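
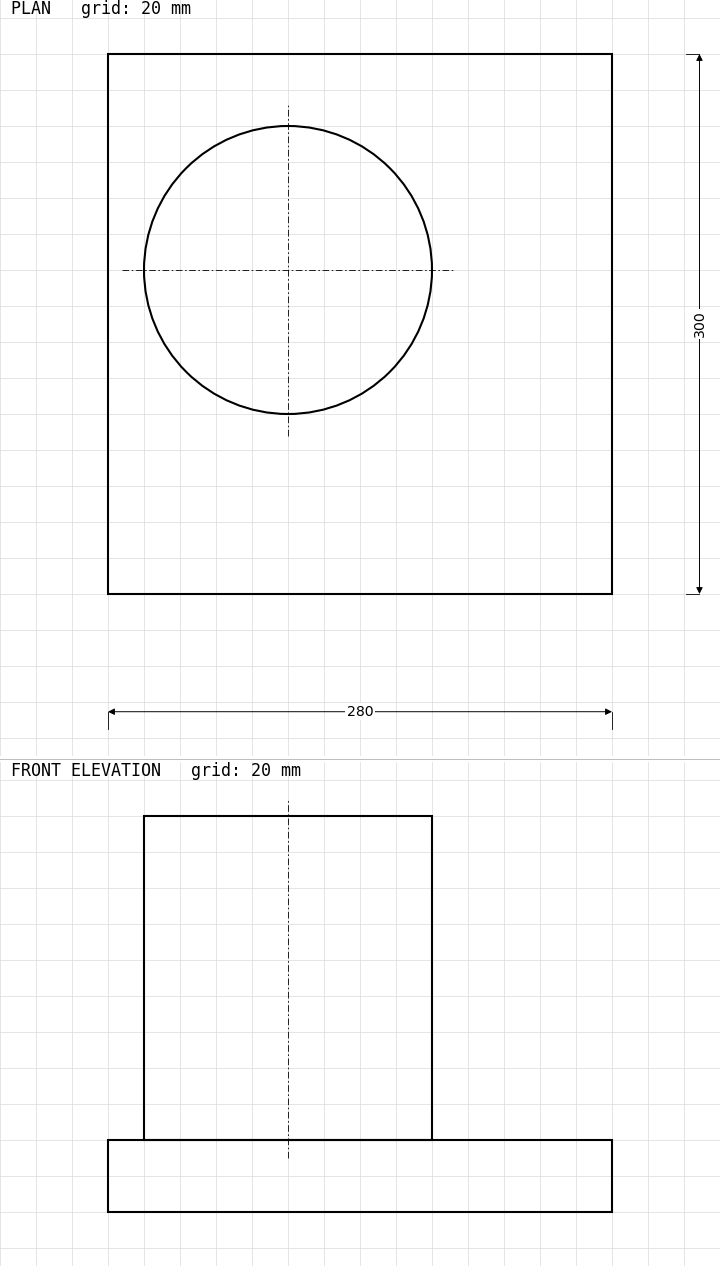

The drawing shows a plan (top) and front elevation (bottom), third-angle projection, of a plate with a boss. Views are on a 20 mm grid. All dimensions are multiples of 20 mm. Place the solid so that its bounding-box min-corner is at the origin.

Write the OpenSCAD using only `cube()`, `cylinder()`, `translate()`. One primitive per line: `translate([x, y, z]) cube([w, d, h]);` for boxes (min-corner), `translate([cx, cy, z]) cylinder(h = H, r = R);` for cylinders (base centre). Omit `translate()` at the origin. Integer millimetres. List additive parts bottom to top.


cube([280, 300, 40]);
translate([100, 180, 40]) cylinder(h = 180, r = 80);


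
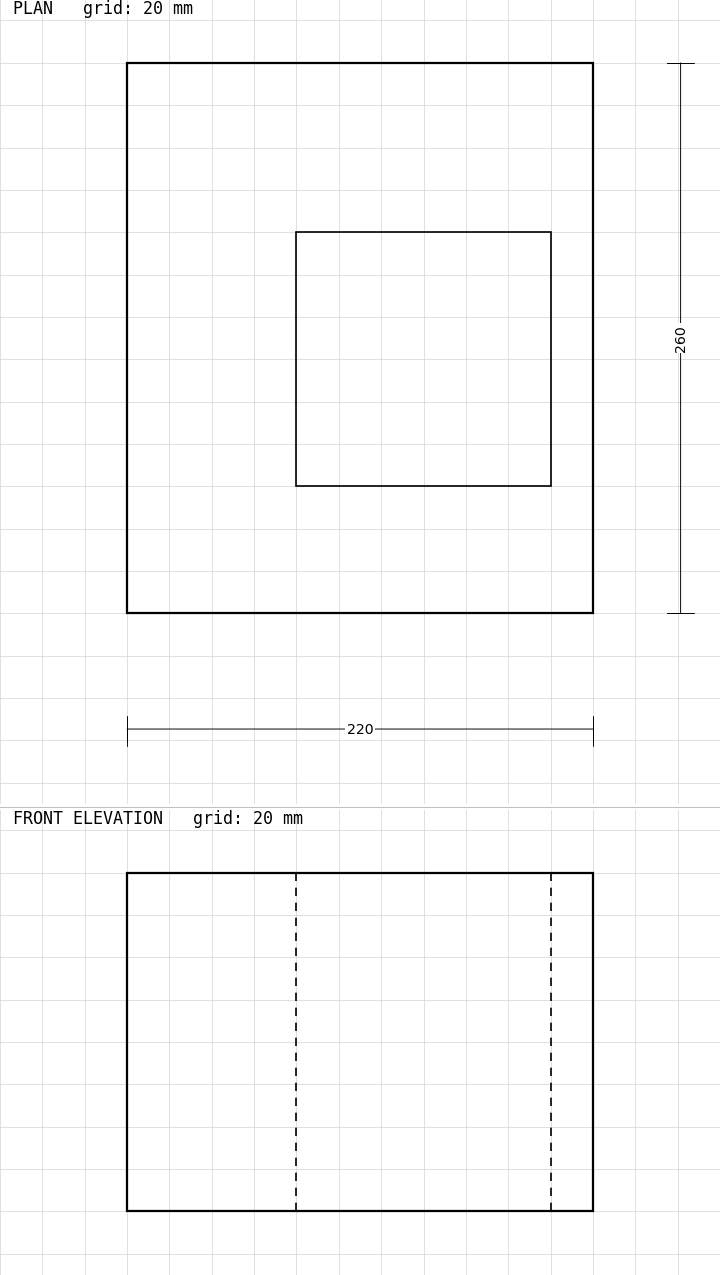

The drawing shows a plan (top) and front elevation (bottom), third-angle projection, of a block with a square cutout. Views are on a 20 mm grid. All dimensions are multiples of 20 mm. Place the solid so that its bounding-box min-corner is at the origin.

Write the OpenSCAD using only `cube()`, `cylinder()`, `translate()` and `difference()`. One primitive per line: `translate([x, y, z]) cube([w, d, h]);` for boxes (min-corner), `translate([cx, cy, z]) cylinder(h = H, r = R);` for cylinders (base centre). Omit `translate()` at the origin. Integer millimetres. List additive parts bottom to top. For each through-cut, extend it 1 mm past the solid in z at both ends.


difference() {
  cube([220, 260, 160]);
  translate([80, 60, -1]) cube([120, 120, 162]);
}


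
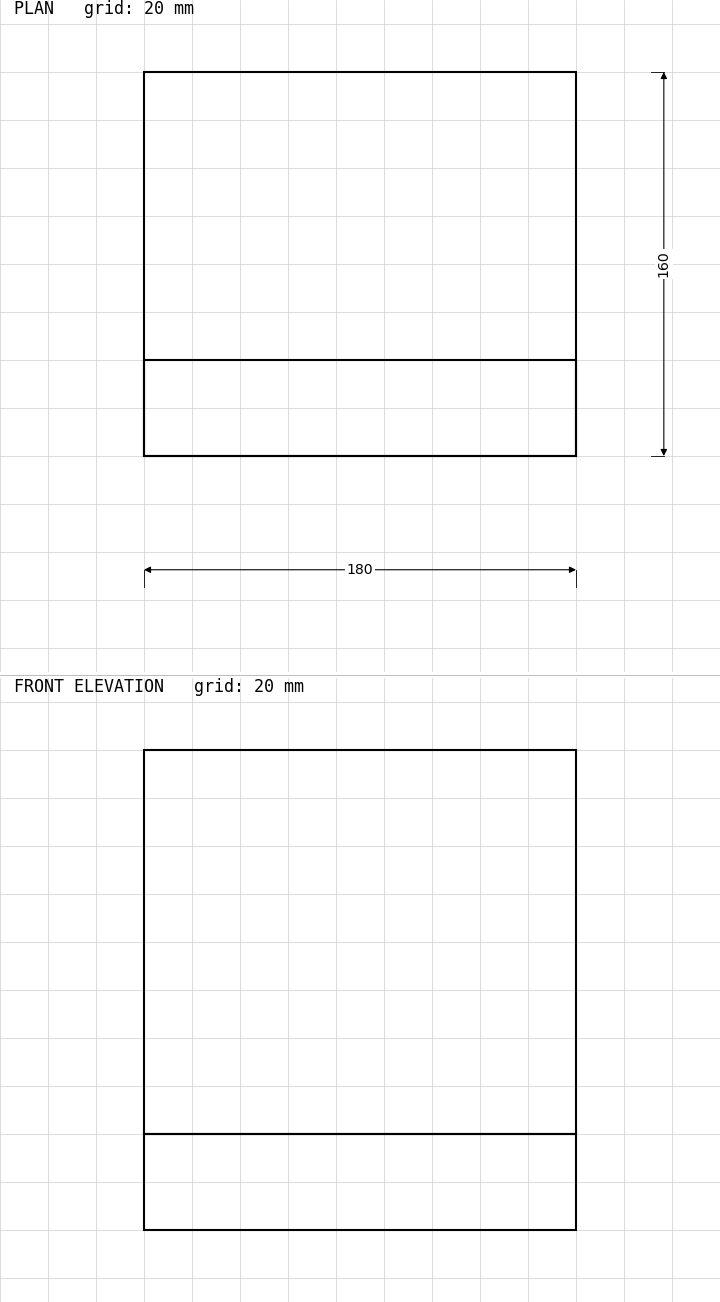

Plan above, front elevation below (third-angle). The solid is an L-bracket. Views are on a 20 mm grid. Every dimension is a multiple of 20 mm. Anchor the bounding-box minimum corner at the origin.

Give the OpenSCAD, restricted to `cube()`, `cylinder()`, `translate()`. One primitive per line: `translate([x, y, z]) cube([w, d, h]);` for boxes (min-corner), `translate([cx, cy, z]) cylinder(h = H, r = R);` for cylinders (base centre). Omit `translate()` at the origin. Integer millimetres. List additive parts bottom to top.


cube([180, 160, 40]);
translate([0, 0, 40]) cube([180, 40, 160]);


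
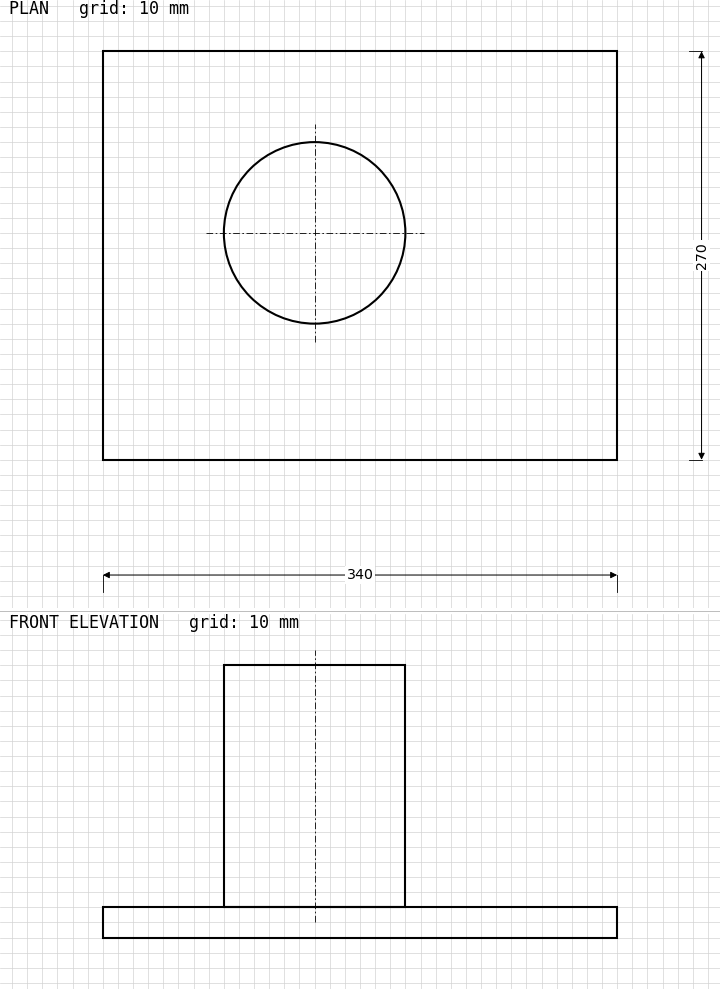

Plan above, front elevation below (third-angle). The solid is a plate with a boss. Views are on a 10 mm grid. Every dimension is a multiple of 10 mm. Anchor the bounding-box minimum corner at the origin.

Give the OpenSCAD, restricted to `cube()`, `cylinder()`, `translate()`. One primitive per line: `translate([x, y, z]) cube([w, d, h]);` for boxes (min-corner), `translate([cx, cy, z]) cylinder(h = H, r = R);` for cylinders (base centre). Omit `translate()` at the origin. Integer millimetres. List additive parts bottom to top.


cube([340, 270, 20]);
translate([140, 150, 20]) cylinder(h = 160, r = 60);


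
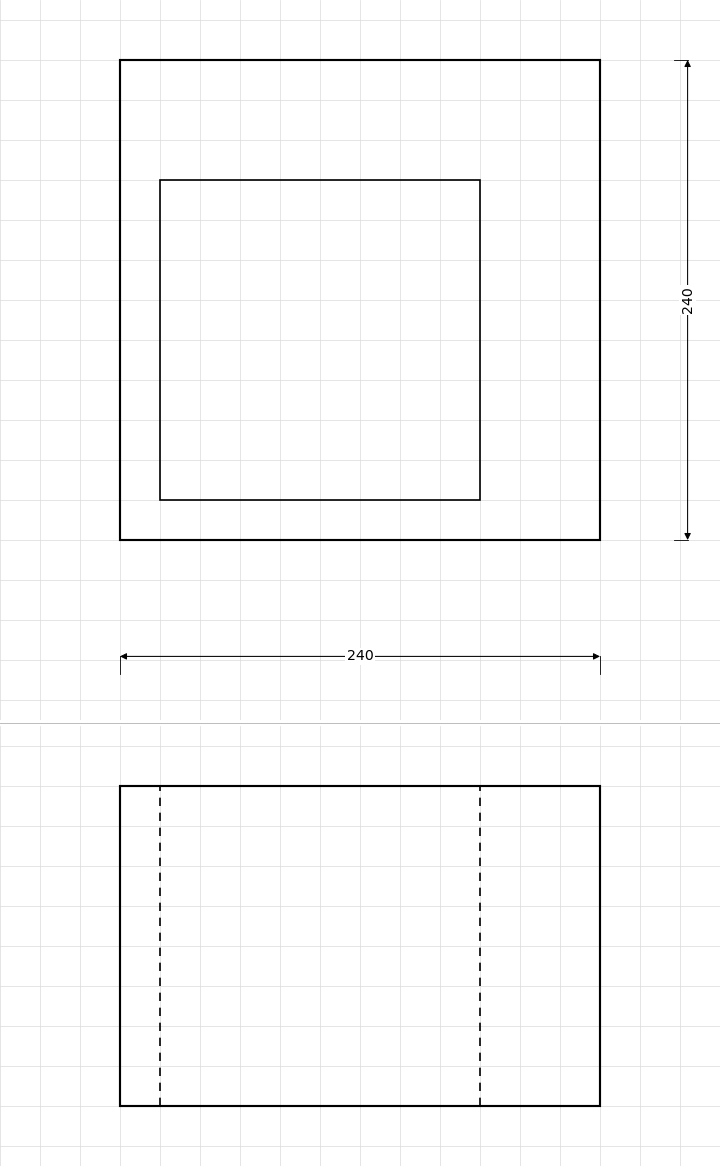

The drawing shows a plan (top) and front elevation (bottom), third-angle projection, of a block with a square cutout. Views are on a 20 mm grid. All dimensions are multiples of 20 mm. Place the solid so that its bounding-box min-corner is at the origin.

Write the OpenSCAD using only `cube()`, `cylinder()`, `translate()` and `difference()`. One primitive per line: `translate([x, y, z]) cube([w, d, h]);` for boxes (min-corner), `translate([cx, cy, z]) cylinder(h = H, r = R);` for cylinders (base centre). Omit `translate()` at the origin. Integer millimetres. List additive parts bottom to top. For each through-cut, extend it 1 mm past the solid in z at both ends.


difference() {
  cube([240, 240, 160]);
  translate([20, 20, -1]) cube([160, 160, 162]);
}


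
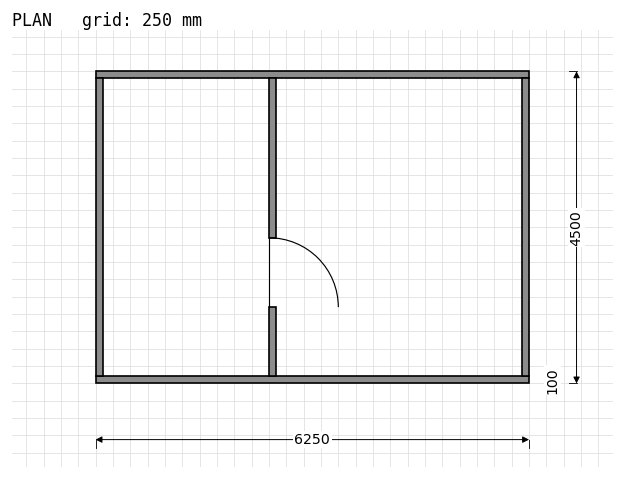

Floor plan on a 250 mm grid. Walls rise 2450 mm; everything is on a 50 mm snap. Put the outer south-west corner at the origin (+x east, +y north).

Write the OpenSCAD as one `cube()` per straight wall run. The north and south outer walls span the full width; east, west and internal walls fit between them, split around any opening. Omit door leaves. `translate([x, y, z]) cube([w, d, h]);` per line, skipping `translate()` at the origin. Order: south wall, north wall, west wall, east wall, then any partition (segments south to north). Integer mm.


cube([6250, 100, 2450]);
translate([0, 4400, 0]) cube([6250, 100, 2450]);
translate([0, 100, 0]) cube([100, 4300, 2450]);
translate([6150, 100, 0]) cube([100, 4300, 2450]);
translate([2500, 100, 0]) cube([100, 1000, 2450]);
translate([2500, 2100, 0]) cube([100, 2300, 2450]);


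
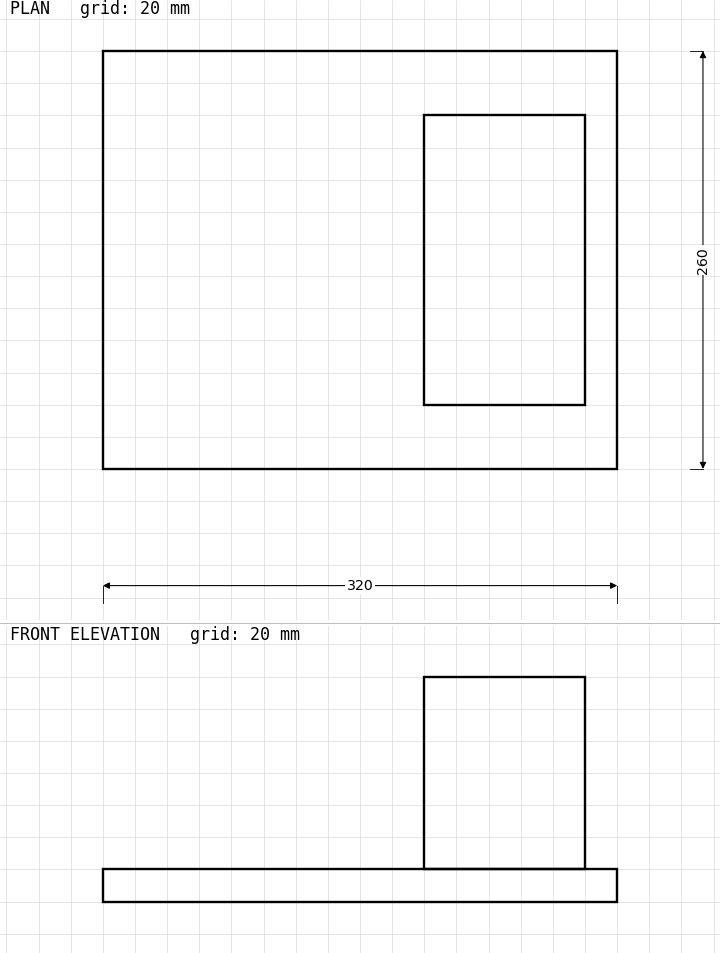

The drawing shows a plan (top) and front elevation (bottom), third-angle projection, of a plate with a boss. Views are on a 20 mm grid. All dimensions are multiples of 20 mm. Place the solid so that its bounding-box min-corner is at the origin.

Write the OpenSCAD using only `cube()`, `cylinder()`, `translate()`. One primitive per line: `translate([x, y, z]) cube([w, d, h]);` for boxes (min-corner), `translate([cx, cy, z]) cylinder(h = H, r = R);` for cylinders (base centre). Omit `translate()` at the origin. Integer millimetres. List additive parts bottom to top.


cube([320, 260, 20]);
translate([200, 40, 20]) cube([100, 180, 120]);


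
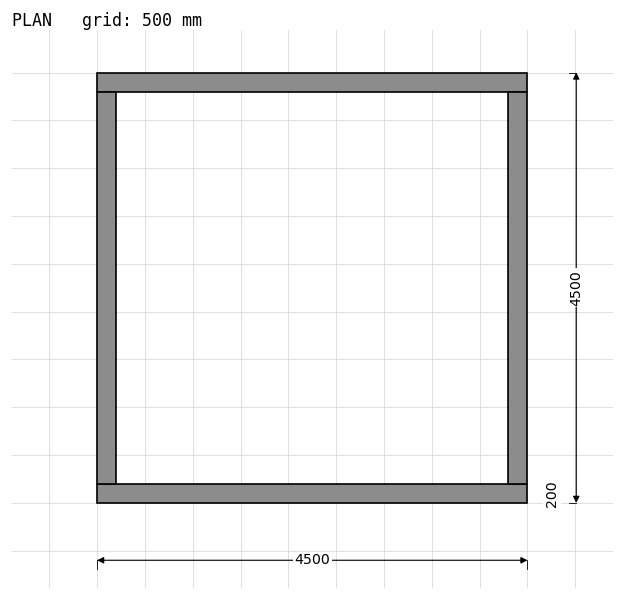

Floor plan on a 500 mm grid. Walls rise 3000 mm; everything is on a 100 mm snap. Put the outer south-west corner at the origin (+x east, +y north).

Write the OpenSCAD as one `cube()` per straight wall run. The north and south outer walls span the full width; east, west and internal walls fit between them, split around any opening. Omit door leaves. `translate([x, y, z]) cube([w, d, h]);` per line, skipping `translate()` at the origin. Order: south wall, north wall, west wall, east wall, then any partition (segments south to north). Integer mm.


cube([4500, 200, 3000]);
translate([0, 4300, 0]) cube([4500, 200, 3000]);
translate([0, 200, 0]) cube([200, 4100, 3000]);
translate([4300, 200, 0]) cube([200, 4100, 3000]);


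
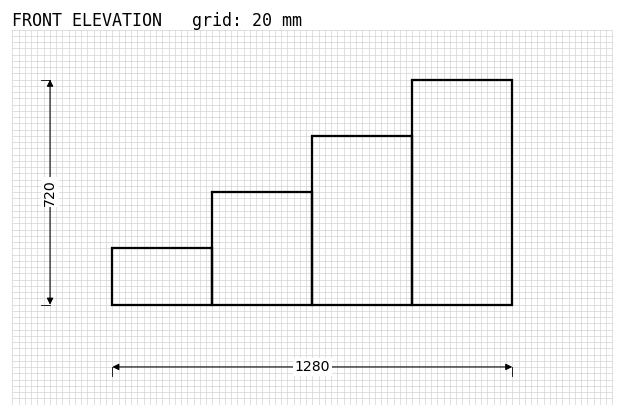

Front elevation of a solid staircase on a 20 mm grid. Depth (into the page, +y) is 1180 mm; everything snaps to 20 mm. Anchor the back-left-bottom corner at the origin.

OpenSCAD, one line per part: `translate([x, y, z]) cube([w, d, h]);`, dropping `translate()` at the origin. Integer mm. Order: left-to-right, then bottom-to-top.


cube([320, 1180, 180]);
translate([320, 0, 0]) cube([320, 1180, 360]);
translate([640, 0, 0]) cube([320, 1180, 540]);
translate([960, 0, 0]) cube([320, 1180, 720]);


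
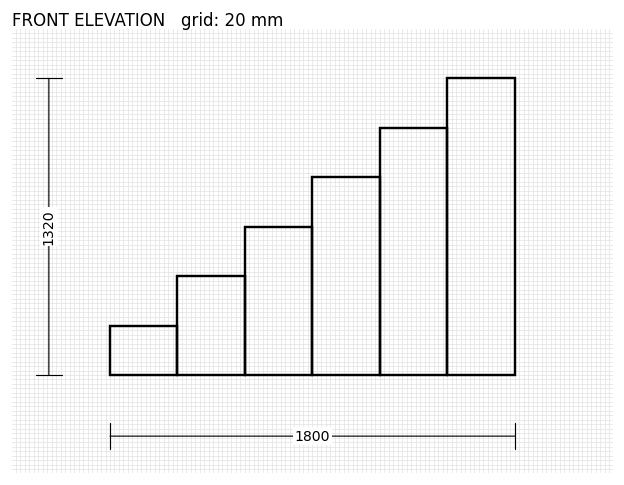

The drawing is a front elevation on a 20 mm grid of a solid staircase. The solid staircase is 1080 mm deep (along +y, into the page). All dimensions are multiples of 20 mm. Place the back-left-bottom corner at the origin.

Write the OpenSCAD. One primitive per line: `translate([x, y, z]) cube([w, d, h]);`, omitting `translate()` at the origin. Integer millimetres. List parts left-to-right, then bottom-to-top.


cube([300, 1080, 220]);
translate([300, 0, 0]) cube([300, 1080, 440]);
translate([600, 0, 0]) cube([300, 1080, 660]);
translate([900, 0, 0]) cube([300, 1080, 880]);
translate([1200, 0, 0]) cube([300, 1080, 1100]);
translate([1500, 0, 0]) cube([300, 1080, 1320]);


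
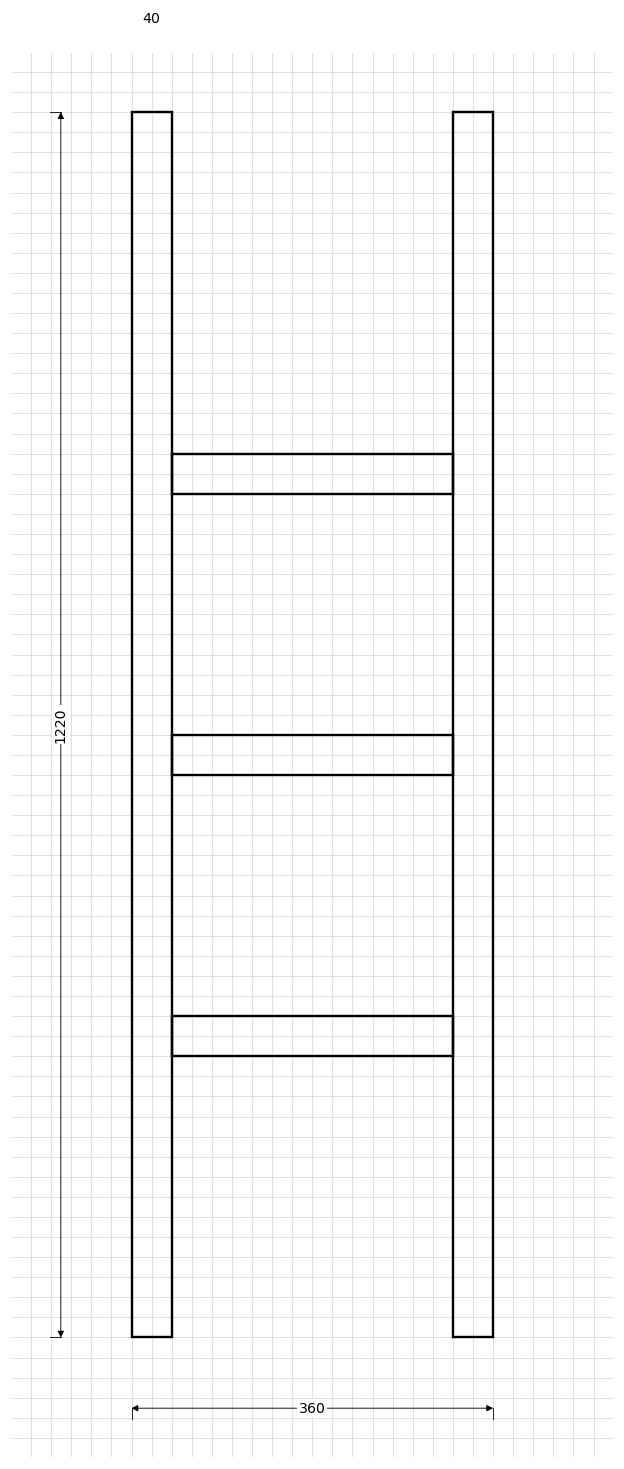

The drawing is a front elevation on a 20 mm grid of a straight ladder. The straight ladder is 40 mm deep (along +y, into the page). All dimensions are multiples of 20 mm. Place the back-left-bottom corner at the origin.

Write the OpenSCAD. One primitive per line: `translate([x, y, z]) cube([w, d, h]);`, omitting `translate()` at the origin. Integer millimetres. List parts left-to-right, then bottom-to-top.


cube([40, 40, 1220]);
translate([40, 0, 280]) cube([280, 40, 40]);
translate([40, 0, 560]) cube([280, 40, 40]);
translate([40, 0, 840]) cube([280, 40, 40]);
translate([320, 0, 0]) cube([40, 40, 1220]);


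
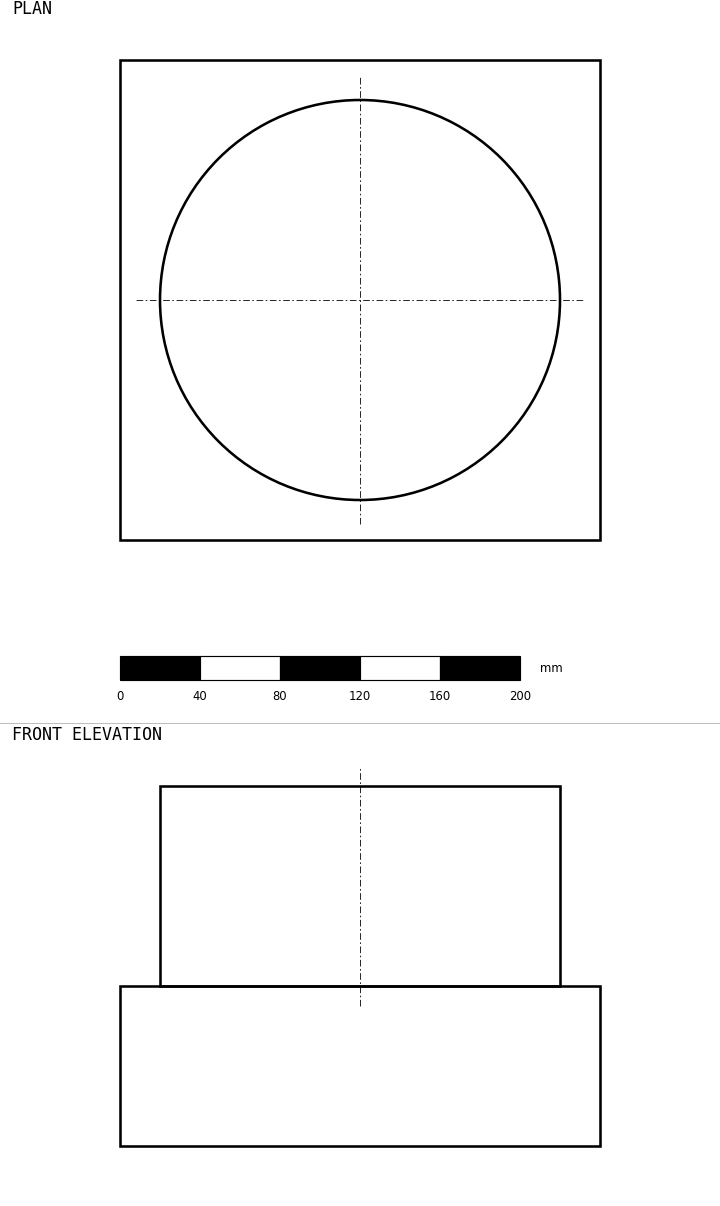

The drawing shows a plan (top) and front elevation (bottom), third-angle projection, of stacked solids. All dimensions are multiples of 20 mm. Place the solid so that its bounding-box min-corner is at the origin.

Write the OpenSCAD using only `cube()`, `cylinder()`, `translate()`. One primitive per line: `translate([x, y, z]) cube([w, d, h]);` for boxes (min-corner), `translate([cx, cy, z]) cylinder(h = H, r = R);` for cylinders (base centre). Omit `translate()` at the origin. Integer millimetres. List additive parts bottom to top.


cube([240, 240, 80]);
translate([120, 120, 80]) cylinder(h = 100, r = 100);


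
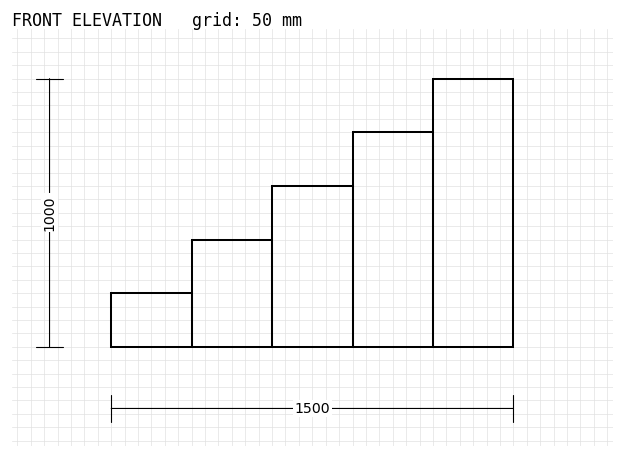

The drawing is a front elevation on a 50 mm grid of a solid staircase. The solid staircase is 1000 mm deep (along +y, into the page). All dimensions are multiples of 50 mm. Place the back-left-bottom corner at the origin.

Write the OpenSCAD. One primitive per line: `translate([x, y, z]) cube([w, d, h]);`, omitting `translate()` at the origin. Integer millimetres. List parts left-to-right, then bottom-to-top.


cube([300, 1000, 200]);
translate([300, 0, 0]) cube([300, 1000, 400]);
translate([600, 0, 0]) cube([300, 1000, 600]);
translate([900, 0, 0]) cube([300, 1000, 800]);
translate([1200, 0, 0]) cube([300, 1000, 1000]);


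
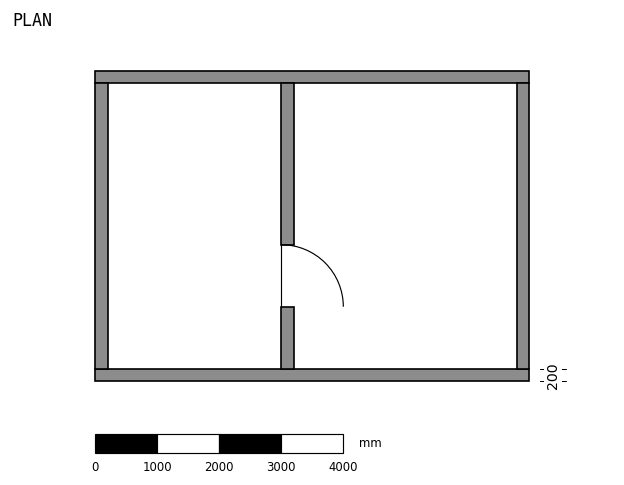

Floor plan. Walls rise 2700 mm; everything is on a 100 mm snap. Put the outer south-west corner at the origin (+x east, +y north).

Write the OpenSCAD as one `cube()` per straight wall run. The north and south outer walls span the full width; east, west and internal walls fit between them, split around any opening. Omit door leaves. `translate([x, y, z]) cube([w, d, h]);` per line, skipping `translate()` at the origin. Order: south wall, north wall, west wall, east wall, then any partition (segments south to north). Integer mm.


cube([7000, 200, 2700]);
translate([0, 4800, 0]) cube([7000, 200, 2700]);
translate([0, 200, 0]) cube([200, 4600, 2700]);
translate([6800, 200, 0]) cube([200, 4600, 2700]);
translate([3000, 200, 0]) cube([200, 1000, 2700]);
translate([3000, 2200, 0]) cube([200, 2600, 2700]);


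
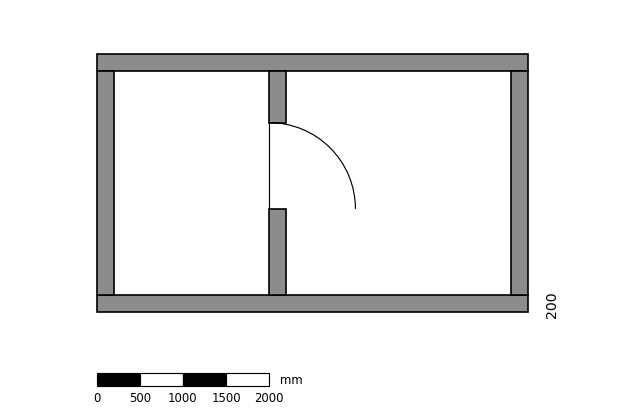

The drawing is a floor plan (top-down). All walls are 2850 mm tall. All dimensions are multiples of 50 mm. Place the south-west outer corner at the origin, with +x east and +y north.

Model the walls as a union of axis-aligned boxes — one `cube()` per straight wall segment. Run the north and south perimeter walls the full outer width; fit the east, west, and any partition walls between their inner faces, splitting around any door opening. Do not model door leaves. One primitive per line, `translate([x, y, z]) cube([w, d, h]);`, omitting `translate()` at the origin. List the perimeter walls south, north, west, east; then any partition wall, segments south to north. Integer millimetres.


cube([5000, 200, 2850]);
translate([0, 2800, 0]) cube([5000, 200, 2850]);
translate([0, 200, 0]) cube([200, 2600, 2850]);
translate([4800, 200, 0]) cube([200, 2600, 2850]);
translate([2000, 200, 0]) cube([200, 1000, 2850]);
translate([2000, 2200, 0]) cube([200, 600, 2850]);


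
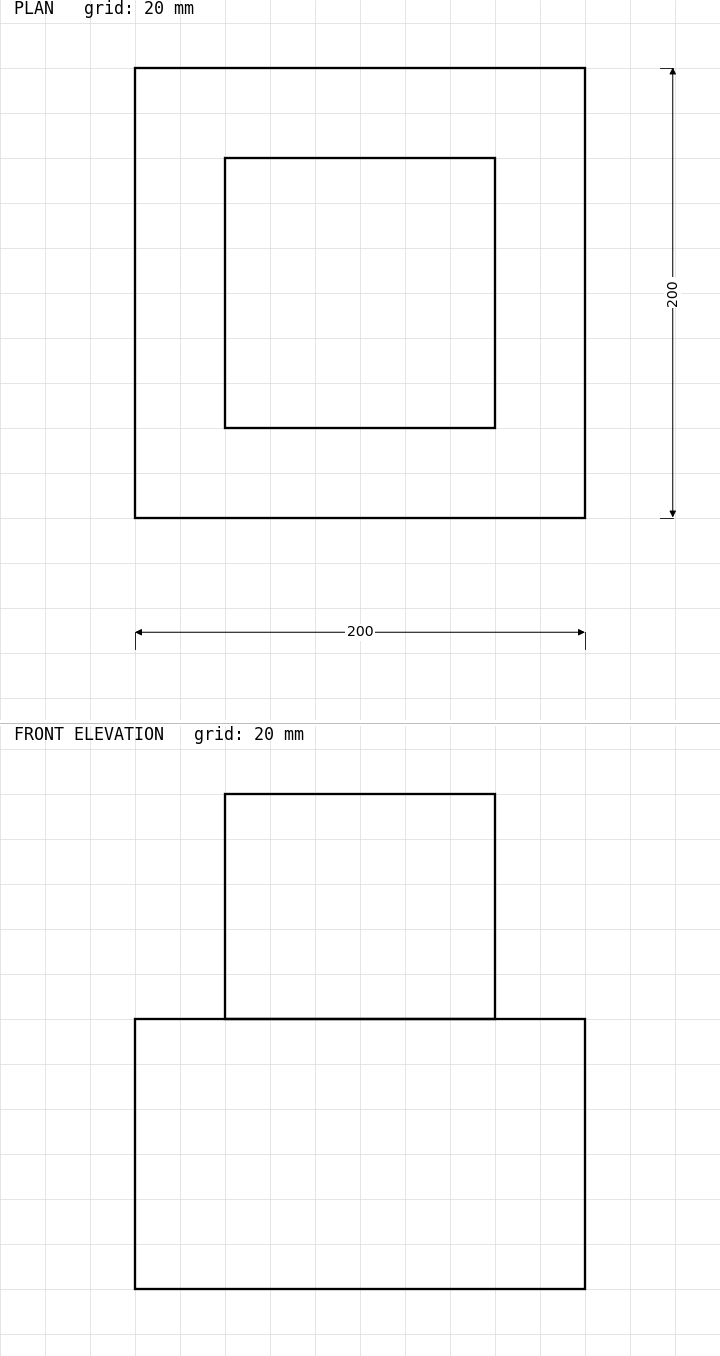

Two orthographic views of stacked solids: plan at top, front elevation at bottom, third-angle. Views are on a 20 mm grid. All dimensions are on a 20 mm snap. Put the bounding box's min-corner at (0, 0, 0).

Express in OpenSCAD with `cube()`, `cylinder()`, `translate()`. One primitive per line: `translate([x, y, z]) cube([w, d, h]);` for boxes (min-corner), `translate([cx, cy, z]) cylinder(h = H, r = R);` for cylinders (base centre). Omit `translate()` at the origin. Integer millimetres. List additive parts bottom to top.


cube([200, 200, 120]);
translate([40, 40, 120]) cube([120, 120, 100]);


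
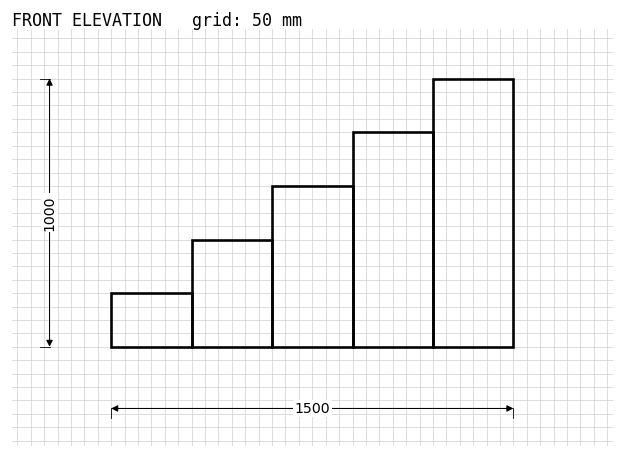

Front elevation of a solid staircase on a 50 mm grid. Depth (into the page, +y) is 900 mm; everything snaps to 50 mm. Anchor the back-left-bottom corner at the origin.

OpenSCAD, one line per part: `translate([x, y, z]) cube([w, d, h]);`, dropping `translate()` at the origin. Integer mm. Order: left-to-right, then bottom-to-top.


cube([300, 900, 200]);
translate([300, 0, 0]) cube([300, 900, 400]);
translate([600, 0, 0]) cube([300, 900, 600]);
translate([900, 0, 0]) cube([300, 900, 800]);
translate([1200, 0, 0]) cube([300, 900, 1000]);


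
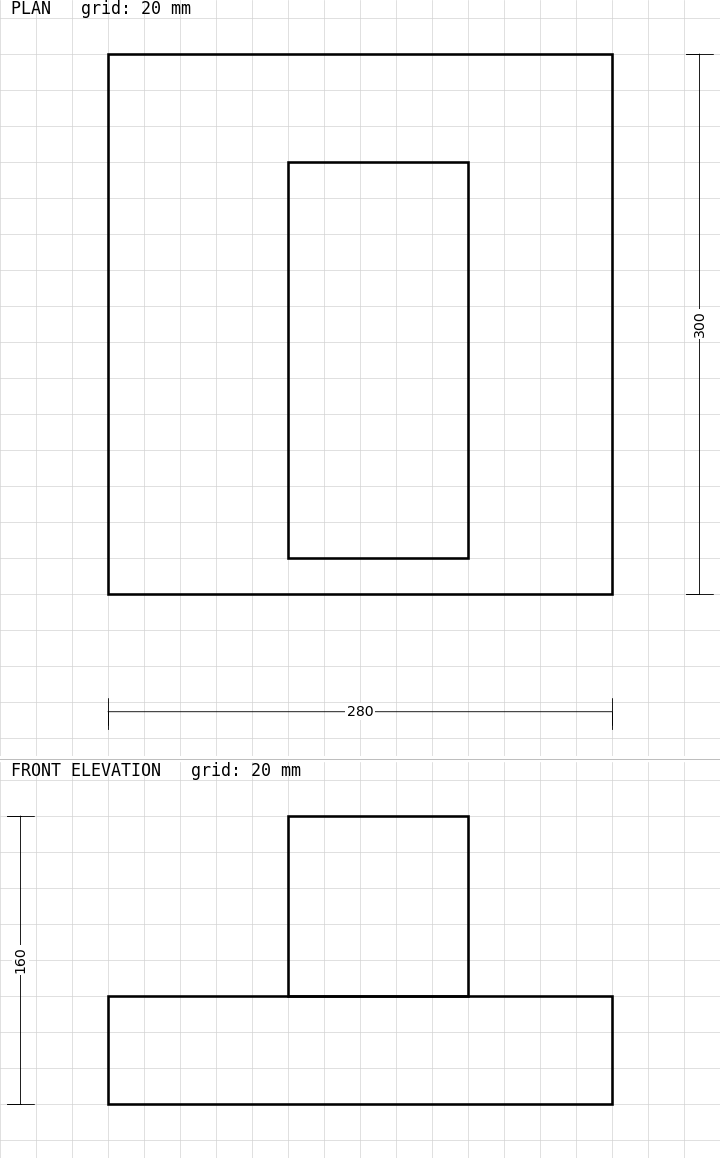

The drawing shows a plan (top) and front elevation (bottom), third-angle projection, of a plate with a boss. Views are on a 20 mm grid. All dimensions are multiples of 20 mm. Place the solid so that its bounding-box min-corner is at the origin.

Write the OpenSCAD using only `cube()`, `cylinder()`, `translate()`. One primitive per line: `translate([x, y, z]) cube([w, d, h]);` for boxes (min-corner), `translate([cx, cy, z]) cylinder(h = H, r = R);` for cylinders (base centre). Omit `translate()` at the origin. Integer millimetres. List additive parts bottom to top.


cube([280, 300, 60]);
translate([100, 20, 60]) cube([100, 220, 100]);


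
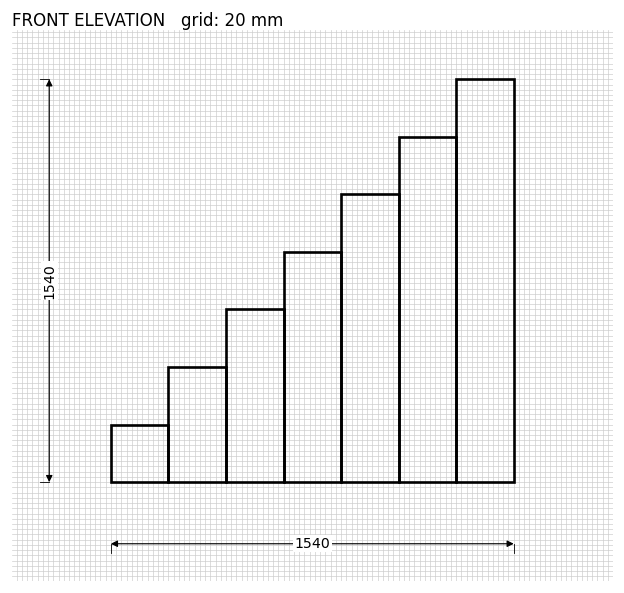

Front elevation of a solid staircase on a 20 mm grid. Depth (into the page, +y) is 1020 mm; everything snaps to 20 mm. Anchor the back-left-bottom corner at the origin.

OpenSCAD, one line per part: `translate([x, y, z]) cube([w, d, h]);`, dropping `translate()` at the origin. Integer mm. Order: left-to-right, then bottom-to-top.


cube([220, 1020, 220]);
translate([220, 0, 0]) cube([220, 1020, 440]);
translate([440, 0, 0]) cube([220, 1020, 660]);
translate([660, 0, 0]) cube([220, 1020, 880]);
translate([880, 0, 0]) cube([220, 1020, 1100]);
translate([1100, 0, 0]) cube([220, 1020, 1320]);
translate([1320, 0, 0]) cube([220, 1020, 1540]);


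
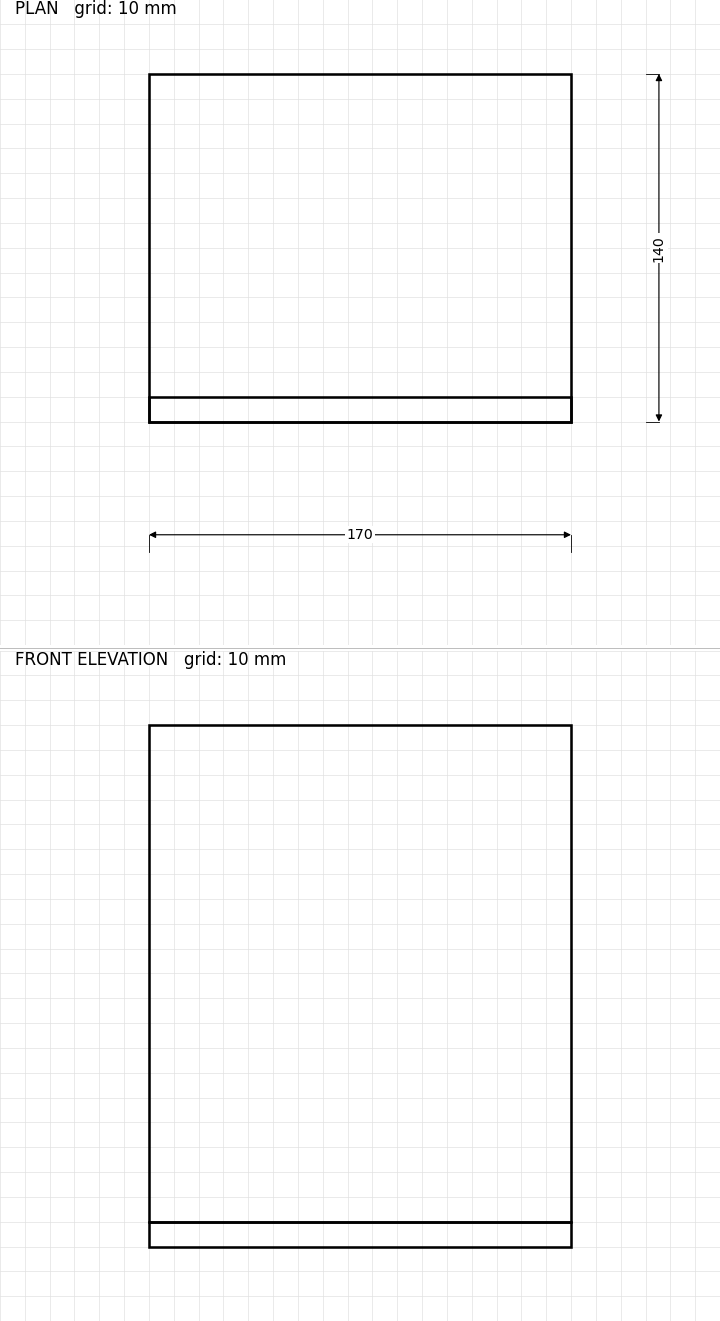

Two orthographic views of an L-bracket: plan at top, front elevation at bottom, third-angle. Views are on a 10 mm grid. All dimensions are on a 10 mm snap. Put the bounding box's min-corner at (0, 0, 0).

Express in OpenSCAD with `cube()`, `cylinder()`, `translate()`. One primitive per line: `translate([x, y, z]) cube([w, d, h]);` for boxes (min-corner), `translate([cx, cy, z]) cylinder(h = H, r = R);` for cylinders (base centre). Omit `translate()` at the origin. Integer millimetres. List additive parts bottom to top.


cube([170, 140, 10]);
translate([0, 0, 10]) cube([170, 10, 200]);


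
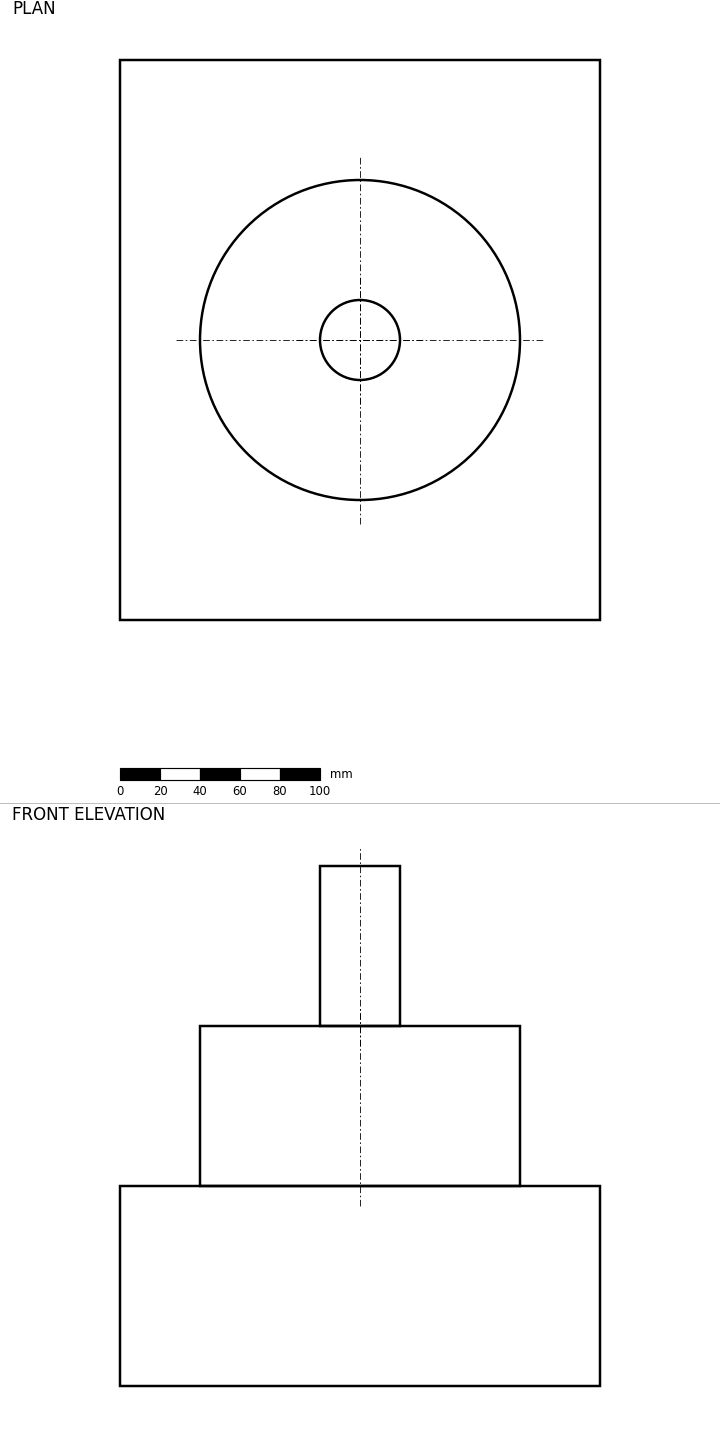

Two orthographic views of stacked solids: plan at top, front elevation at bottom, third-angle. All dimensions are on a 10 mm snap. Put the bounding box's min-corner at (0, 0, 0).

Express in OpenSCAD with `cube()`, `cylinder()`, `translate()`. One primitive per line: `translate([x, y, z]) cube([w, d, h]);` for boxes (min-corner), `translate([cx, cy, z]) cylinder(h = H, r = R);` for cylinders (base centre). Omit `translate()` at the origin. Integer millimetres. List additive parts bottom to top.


cube([240, 280, 100]);
translate([120, 140, 100]) cylinder(h = 80, r = 80);
translate([120, 140, 180]) cylinder(h = 80, r = 20);


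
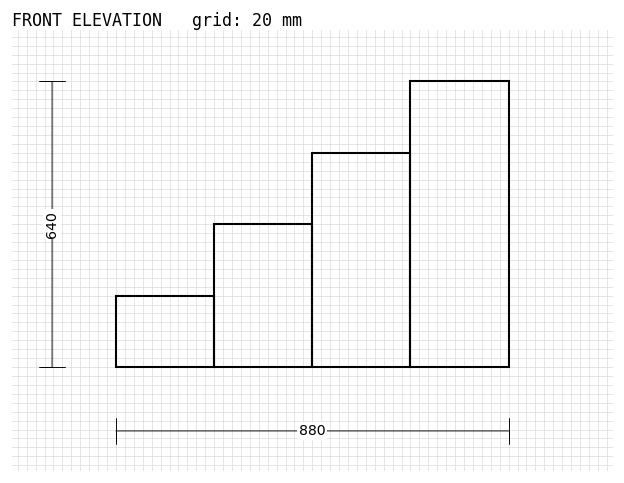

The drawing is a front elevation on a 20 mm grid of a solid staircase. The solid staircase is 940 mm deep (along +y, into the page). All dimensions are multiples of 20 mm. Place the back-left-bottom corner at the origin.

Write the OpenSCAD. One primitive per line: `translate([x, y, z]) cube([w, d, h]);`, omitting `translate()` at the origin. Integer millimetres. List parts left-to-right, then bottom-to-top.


cube([220, 940, 160]);
translate([220, 0, 0]) cube([220, 940, 320]);
translate([440, 0, 0]) cube([220, 940, 480]);
translate([660, 0, 0]) cube([220, 940, 640]);


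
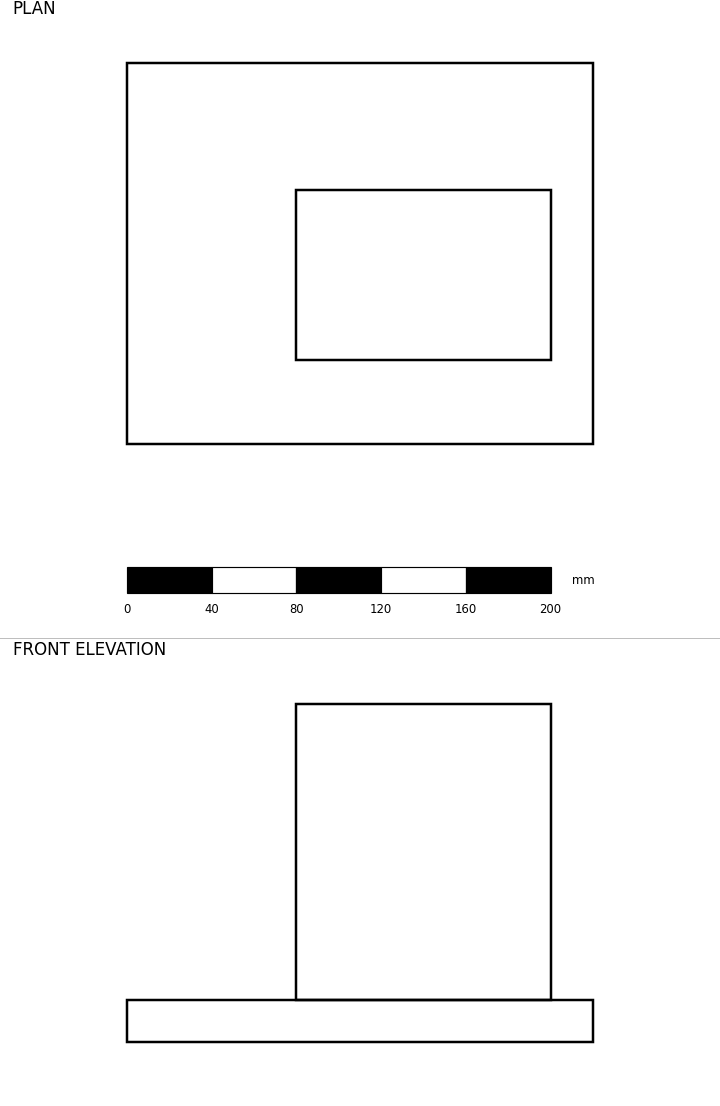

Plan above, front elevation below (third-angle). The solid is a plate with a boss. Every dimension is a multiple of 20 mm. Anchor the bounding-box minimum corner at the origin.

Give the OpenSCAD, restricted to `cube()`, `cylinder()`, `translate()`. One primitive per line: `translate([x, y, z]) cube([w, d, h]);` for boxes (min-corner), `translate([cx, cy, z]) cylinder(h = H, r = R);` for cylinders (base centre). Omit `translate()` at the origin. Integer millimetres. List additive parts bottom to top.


cube([220, 180, 20]);
translate([80, 40, 20]) cube([120, 80, 140]);


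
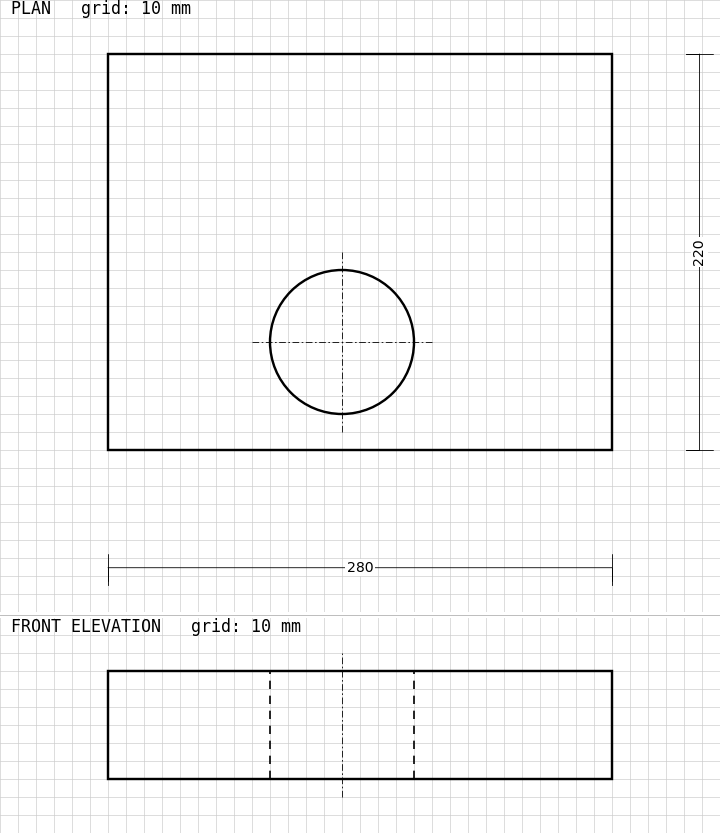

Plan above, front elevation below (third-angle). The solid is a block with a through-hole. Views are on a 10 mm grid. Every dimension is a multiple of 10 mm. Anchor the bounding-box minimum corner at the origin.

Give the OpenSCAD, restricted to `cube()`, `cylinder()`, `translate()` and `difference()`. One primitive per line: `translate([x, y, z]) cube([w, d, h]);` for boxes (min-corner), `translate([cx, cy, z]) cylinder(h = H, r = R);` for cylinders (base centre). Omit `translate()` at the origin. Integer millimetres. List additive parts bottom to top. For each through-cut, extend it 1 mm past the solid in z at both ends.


difference() {
  cube([280, 220, 60]);
  translate([130, 60, -1]) cylinder(h = 62, r = 40);
}


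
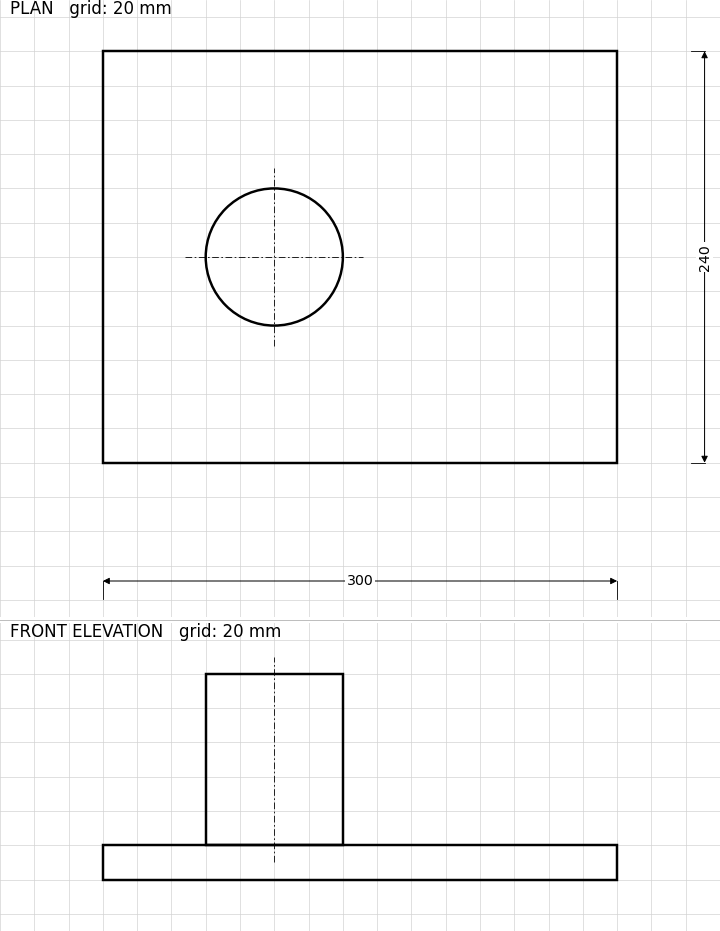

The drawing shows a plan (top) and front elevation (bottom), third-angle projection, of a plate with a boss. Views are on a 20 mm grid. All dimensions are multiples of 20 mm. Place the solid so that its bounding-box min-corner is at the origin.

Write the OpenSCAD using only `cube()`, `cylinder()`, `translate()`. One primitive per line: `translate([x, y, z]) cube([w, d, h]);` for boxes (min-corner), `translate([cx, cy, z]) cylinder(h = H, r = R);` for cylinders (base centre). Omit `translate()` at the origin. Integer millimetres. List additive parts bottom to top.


cube([300, 240, 20]);
translate([100, 120, 20]) cylinder(h = 100, r = 40);


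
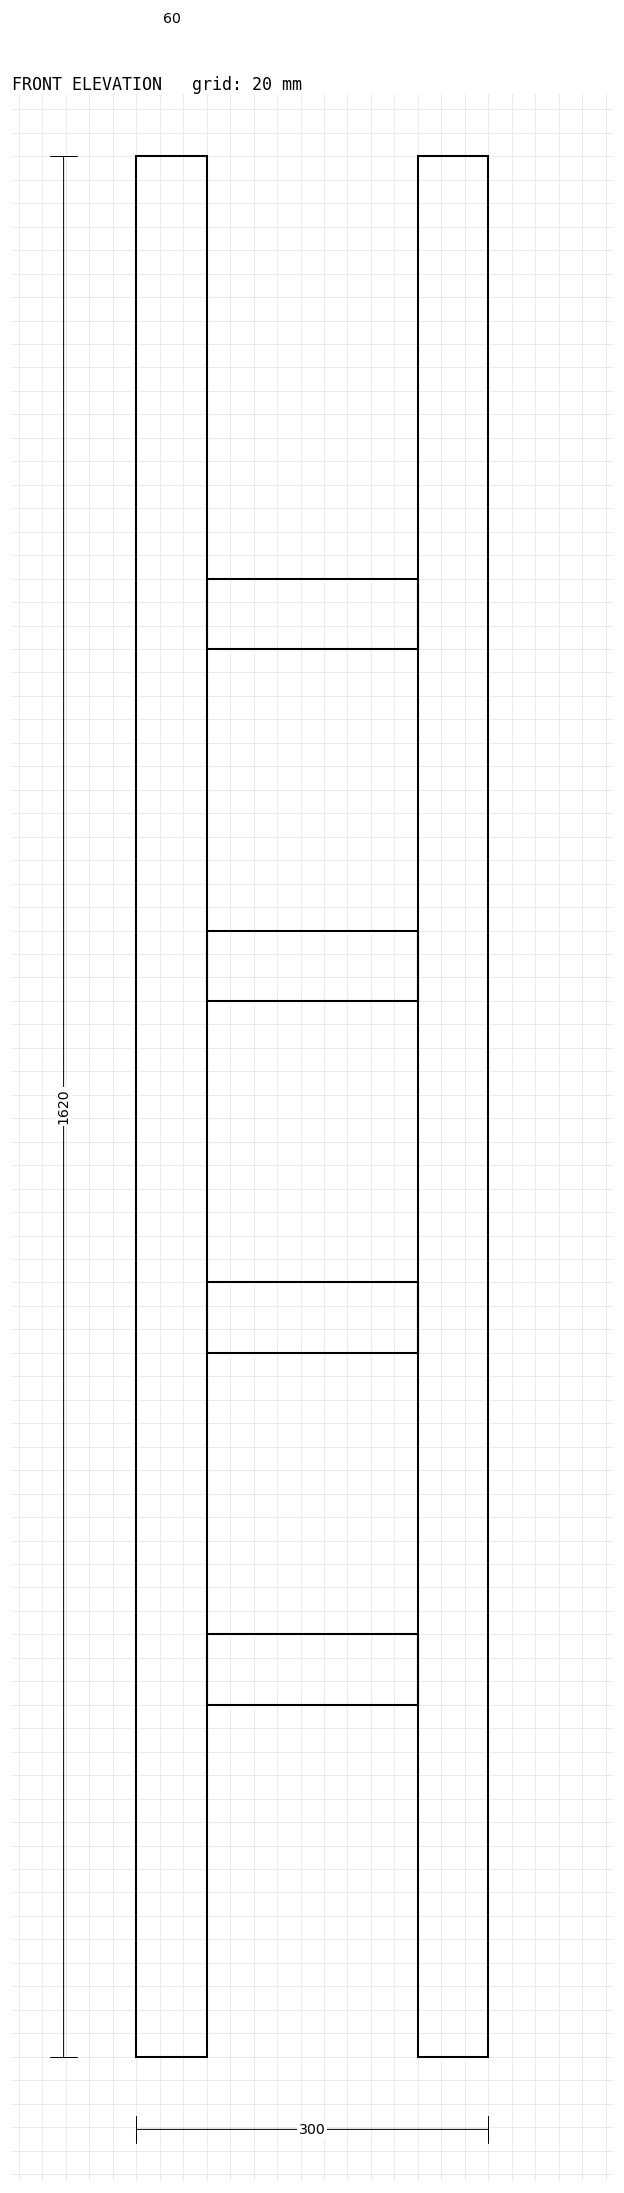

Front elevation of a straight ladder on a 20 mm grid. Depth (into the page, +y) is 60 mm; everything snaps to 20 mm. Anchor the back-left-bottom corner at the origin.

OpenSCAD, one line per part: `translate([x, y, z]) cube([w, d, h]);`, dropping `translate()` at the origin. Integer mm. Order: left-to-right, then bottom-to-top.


cube([60, 60, 1620]);
translate([60, 0, 300]) cube([180, 60, 60]);
translate([60, 0, 600]) cube([180, 60, 60]);
translate([60, 0, 900]) cube([180, 60, 60]);
translate([60, 0, 1200]) cube([180, 60, 60]);
translate([240, 0, 0]) cube([60, 60, 1620]);


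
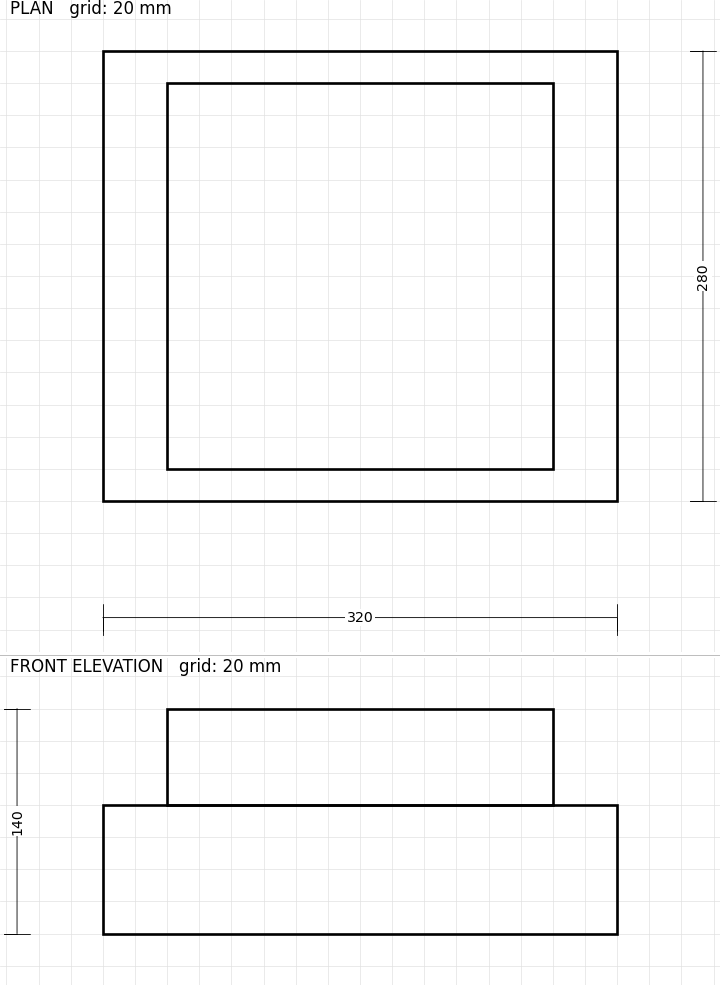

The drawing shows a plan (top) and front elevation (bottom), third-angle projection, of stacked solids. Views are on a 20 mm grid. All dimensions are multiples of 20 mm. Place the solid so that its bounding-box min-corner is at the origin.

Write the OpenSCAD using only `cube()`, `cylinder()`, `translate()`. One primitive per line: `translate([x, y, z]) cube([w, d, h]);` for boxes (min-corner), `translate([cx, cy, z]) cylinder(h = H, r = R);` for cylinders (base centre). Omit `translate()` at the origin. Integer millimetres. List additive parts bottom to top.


cube([320, 280, 80]);
translate([40, 20, 80]) cube([240, 240, 60]);


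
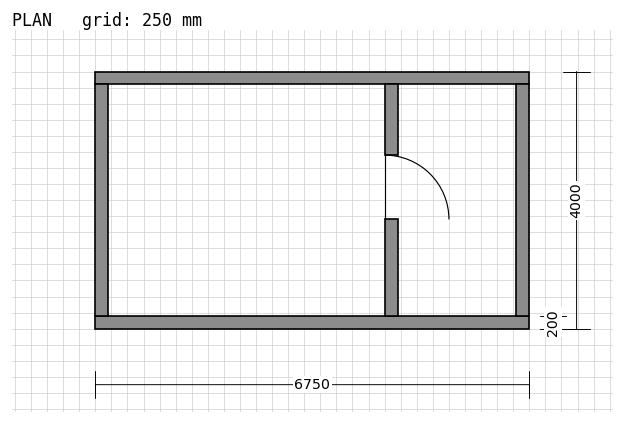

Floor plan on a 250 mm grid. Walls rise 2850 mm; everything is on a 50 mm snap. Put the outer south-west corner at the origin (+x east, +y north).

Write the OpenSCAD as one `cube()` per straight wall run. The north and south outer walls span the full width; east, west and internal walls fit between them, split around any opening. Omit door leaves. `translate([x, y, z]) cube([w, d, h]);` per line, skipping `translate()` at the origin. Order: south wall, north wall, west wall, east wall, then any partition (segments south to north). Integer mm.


cube([6750, 200, 2850]);
translate([0, 3800, 0]) cube([6750, 200, 2850]);
translate([0, 200, 0]) cube([200, 3600, 2850]);
translate([6550, 200, 0]) cube([200, 3600, 2850]);
translate([4500, 200, 0]) cube([200, 1500, 2850]);
translate([4500, 2700, 0]) cube([200, 1100, 2850]);


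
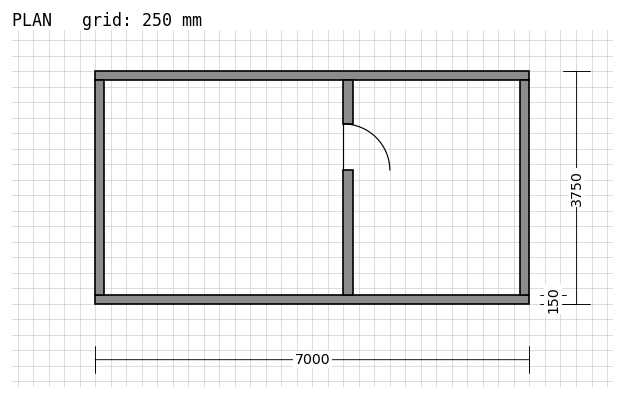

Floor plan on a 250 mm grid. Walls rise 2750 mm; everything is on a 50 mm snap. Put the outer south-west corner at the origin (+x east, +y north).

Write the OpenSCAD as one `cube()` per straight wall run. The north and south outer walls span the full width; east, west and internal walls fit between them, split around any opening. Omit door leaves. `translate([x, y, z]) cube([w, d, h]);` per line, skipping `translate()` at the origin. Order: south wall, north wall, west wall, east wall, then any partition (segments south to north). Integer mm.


cube([7000, 150, 2750]);
translate([0, 3600, 0]) cube([7000, 150, 2750]);
translate([0, 150, 0]) cube([150, 3450, 2750]);
translate([6850, 150, 0]) cube([150, 3450, 2750]);
translate([4000, 150, 0]) cube([150, 2000, 2750]);
translate([4000, 2900, 0]) cube([150, 700, 2750]);


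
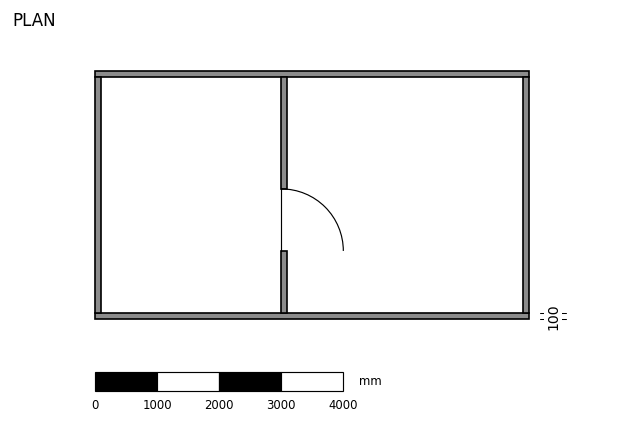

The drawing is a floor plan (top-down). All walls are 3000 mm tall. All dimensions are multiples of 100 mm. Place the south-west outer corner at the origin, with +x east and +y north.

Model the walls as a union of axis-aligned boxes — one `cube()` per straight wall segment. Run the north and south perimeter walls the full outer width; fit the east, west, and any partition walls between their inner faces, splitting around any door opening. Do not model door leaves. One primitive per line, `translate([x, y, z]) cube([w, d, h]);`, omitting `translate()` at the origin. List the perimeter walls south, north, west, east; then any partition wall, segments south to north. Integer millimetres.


cube([7000, 100, 3000]);
translate([0, 3900, 0]) cube([7000, 100, 3000]);
translate([0, 100, 0]) cube([100, 3800, 3000]);
translate([6900, 100, 0]) cube([100, 3800, 3000]);
translate([3000, 100, 0]) cube([100, 1000, 3000]);
translate([3000, 2100, 0]) cube([100, 1800, 3000]);


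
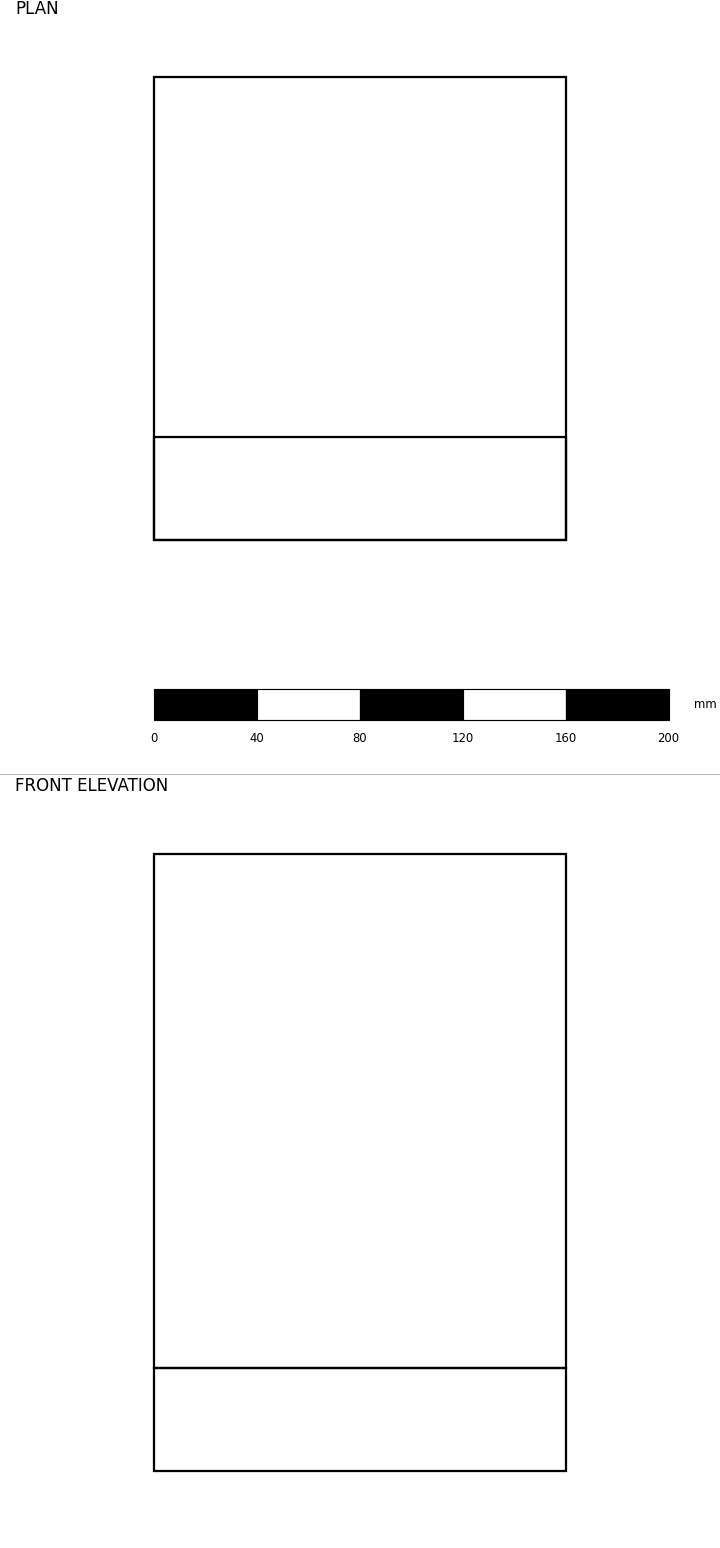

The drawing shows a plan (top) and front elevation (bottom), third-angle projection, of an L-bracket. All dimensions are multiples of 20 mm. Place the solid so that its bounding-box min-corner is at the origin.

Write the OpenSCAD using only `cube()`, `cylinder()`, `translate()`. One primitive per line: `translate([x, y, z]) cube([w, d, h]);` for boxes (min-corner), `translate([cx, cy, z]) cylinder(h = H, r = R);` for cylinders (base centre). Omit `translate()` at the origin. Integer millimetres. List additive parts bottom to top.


cube([160, 180, 40]);
translate([0, 0, 40]) cube([160, 40, 200]);


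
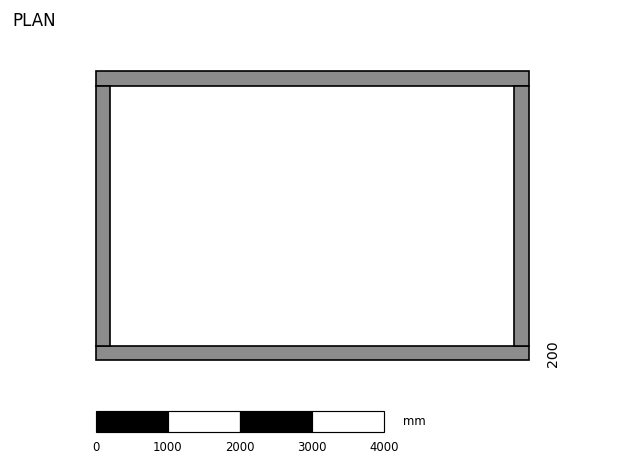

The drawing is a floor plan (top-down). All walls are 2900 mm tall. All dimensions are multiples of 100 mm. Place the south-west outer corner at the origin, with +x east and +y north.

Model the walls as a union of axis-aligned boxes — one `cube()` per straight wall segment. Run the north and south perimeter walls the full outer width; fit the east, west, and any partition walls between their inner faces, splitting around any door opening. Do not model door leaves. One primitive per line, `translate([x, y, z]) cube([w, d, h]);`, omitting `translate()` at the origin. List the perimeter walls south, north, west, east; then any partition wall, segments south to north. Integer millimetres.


cube([6000, 200, 2900]);
translate([0, 3800, 0]) cube([6000, 200, 2900]);
translate([0, 200, 0]) cube([200, 3600, 2900]);
translate([5800, 200, 0]) cube([200, 3600, 2900]);


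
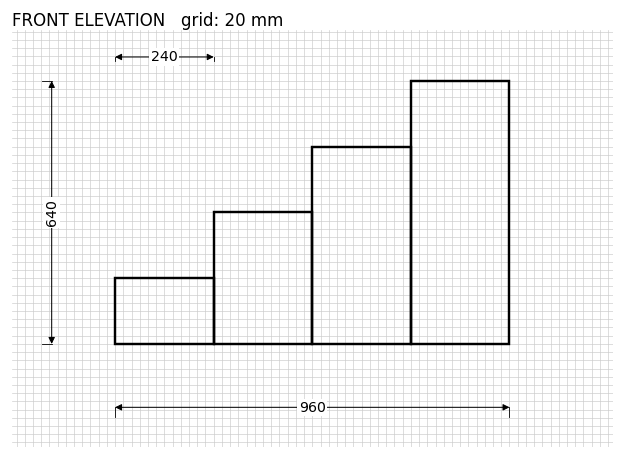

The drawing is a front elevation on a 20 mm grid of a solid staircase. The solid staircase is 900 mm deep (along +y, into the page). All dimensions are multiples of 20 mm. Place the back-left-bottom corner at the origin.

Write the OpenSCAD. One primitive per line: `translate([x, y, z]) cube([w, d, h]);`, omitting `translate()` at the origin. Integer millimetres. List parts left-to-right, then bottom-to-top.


cube([240, 900, 160]);
translate([240, 0, 0]) cube([240, 900, 320]);
translate([480, 0, 0]) cube([240, 900, 480]);
translate([720, 0, 0]) cube([240, 900, 640]);


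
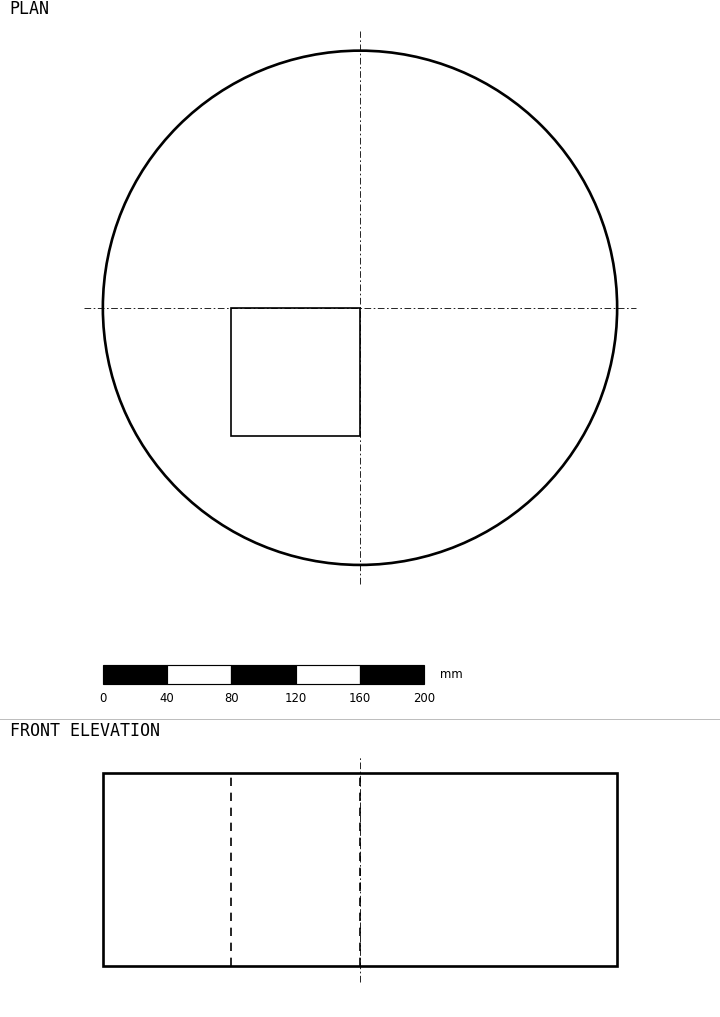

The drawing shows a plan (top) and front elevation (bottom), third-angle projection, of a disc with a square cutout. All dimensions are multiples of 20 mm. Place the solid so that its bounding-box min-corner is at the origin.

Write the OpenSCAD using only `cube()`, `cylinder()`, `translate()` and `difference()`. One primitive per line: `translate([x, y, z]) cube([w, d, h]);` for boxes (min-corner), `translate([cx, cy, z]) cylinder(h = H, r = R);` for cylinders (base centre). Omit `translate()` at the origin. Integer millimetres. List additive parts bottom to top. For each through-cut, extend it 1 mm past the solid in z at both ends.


difference() {
  translate([160, 160, 0]) cylinder(h = 120, r = 160);
  translate([80, 80, -1]) cube([80, 80, 122]);
}


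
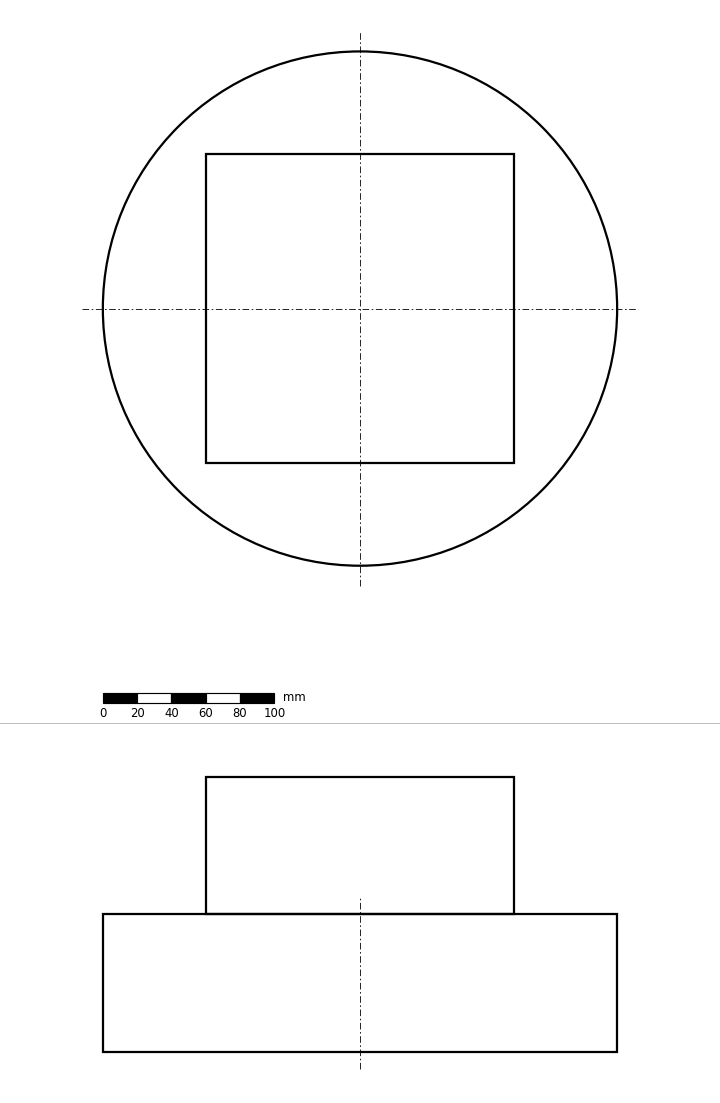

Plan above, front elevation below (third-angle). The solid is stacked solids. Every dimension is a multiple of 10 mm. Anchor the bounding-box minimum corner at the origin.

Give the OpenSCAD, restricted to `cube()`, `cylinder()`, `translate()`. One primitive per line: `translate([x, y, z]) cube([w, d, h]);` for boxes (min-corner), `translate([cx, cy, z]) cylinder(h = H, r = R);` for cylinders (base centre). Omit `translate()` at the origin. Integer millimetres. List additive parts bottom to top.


translate([150, 150, 0]) cylinder(h = 80, r = 150);
translate([60, 60, 80]) cube([180, 180, 80]);


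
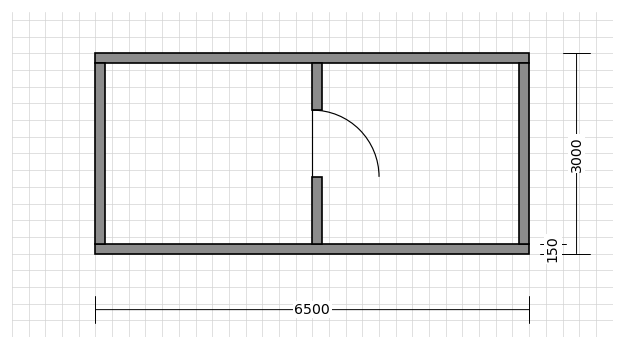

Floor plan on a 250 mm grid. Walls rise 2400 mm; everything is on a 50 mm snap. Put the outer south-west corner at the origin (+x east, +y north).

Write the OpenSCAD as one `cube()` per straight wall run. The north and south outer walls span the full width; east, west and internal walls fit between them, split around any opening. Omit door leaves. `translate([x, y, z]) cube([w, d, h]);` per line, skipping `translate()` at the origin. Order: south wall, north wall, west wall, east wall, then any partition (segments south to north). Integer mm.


cube([6500, 150, 2400]);
translate([0, 2850, 0]) cube([6500, 150, 2400]);
translate([0, 150, 0]) cube([150, 2700, 2400]);
translate([6350, 150, 0]) cube([150, 2700, 2400]);
translate([3250, 150, 0]) cube([150, 1000, 2400]);
translate([3250, 2150, 0]) cube([150, 700, 2400]);
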